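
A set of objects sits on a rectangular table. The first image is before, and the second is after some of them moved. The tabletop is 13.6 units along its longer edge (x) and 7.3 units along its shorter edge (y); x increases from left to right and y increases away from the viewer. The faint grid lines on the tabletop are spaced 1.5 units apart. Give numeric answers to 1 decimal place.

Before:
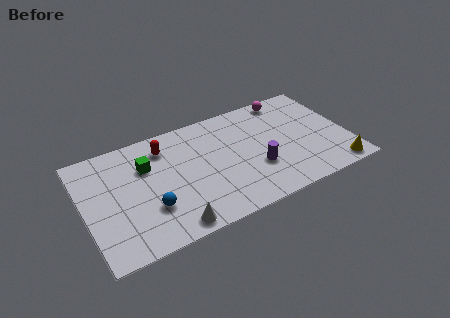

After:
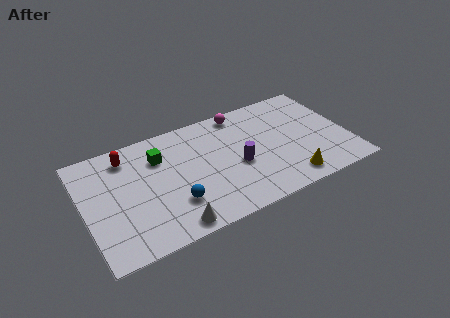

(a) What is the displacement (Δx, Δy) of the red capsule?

(-1.9, 0.2)

The red capsule was at about (4.3, 5.8) and moved to about (2.4, 6.0).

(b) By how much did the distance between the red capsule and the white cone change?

+0.5

Before: roughly 5.0 units apart; after: 5.5. That's 0.5 units further apart.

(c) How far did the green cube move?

0.8

The green cube was near (3.3, 5.0) before and (4.0, 5.3) after, so it travelled √(0.7² + 0.3²) ≈ 0.8 units.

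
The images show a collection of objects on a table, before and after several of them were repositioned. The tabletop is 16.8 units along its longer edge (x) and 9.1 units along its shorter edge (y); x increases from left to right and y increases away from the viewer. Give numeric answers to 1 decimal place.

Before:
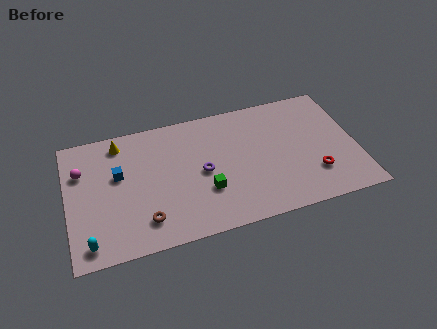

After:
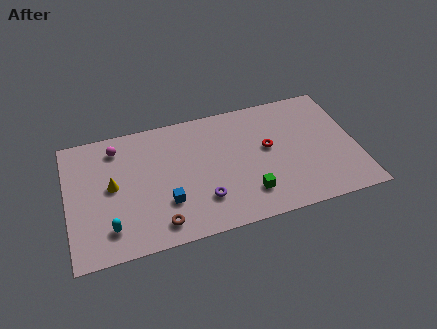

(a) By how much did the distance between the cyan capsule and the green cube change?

+1.0

They were about 7.0 units apart before and 8.0 after — 1.0 units further apart.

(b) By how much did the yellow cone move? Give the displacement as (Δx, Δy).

(-0.6, -3.0)

The yellow cone started near (3.2, 7.8) and ended near (2.6, 4.8).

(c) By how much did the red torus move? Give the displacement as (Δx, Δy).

(-2.5, 2.6)

From the two frames, the red torus sits at roughly (14.2, 2.5) before and (11.7, 5.1) after.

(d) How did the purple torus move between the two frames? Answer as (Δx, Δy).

(-0.1, -2.0)

The purple torus started near (7.8, 4.4) and ended near (7.7, 2.4).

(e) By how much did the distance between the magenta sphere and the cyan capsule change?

+0.5

The distance was about 5.1 in the first image and 5.6 in the second, so they moved 0.5 units further apart.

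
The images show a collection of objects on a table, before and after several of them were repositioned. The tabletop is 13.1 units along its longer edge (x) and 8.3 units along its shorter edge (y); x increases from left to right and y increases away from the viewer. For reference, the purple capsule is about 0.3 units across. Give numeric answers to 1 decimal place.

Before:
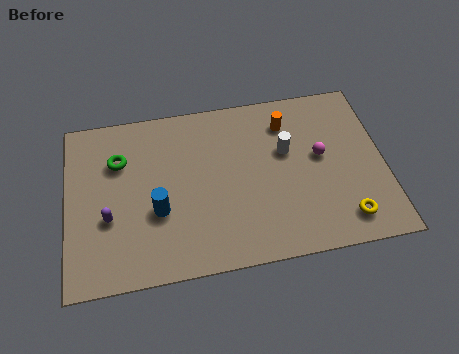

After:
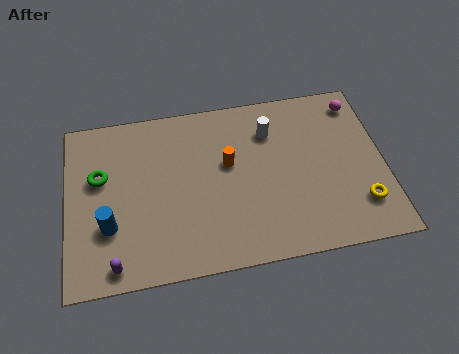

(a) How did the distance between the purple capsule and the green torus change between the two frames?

+1.5

Before: roughly 2.7 units apart; after: 4.2. That's 1.5 units further apart.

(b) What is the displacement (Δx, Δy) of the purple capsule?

(0.2, -2.2)

From the two frames, the purple capsule sits at roughly (1.7, 3.1) before and (1.9, 0.9) after.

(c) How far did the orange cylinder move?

3.0

From (9.2, 6.5) to (6.7, 4.9), the orange cylinder covered √(2.5² + 1.6²) ≈ 3.0 units.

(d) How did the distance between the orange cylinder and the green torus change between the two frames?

-1.7

They were about 7.0 units apart before and 5.3 after — 1.7 units closer together.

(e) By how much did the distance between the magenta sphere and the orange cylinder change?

+3.6

The distance was about 2.3 in the first image and 5.9 in the second, so they moved 3.6 units further apart.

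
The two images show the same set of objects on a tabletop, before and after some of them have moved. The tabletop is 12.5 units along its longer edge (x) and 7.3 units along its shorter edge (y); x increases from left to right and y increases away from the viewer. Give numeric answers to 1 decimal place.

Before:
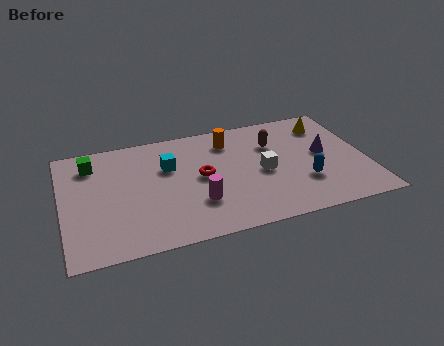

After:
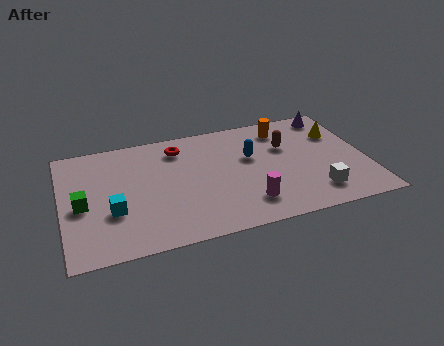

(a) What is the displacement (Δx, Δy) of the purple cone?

(0.6, 2.5)

From the two frames, the purple cone sits at roughly (10.8, 3.9) before and (11.4, 6.4) after.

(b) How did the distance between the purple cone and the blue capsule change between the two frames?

+2.2

Before: roughly 1.9 units apart; after: 4.1. That's 2.2 units further apart.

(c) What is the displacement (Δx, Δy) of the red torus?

(-0.8, 2.1)

From the two frames, the red torus sits at roughly (5.7, 3.8) before and (4.9, 5.9) after.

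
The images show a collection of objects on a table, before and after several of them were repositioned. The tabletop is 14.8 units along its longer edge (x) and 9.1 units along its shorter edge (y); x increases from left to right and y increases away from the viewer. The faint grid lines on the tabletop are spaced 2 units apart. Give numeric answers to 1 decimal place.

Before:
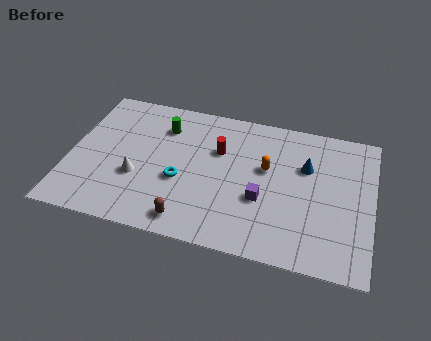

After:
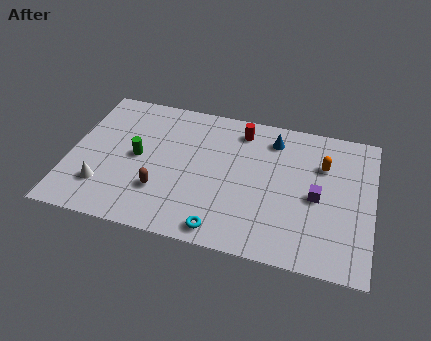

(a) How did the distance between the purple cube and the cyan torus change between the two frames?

+1.4

They were about 4.0 units apart before and 5.4 after — 1.4 units further apart.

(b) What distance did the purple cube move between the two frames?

2.7

The purple cube was near (9.5, 3.4) before and (12.1, 4.2) after, so it travelled √(2.6² + 0.8²) ≈ 2.7 units.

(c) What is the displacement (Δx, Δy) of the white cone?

(-1.6, -1.0)

The white cone was at about (3.4, 3.3) and moved to about (1.8, 2.3).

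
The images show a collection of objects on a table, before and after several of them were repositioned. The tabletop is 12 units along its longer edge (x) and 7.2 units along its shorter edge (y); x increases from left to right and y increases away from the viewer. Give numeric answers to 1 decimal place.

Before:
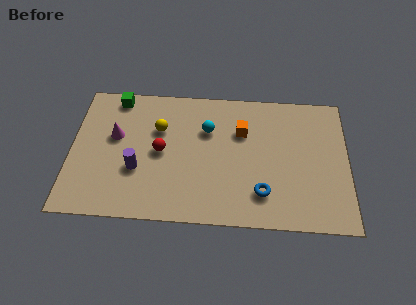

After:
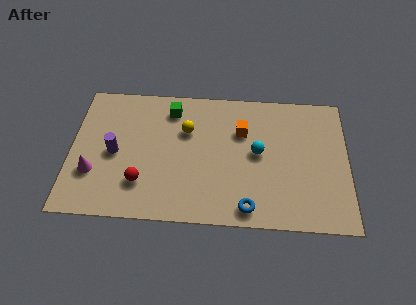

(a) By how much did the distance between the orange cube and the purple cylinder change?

+0.6

Before: roughly 5.1 units apart; after: 5.7. That's 0.6 units further apart.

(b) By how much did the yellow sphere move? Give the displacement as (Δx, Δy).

(1.2, 0.0)

The yellow sphere was at about (3.8, 4.8) and moved to about (5.0, 4.8).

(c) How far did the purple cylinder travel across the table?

1.3

The purple cylinder was near (2.9, 2.6) before and (1.9, 3.4) after, so it travelled √(1.0² + 0.8²) ≈ 1.3 units.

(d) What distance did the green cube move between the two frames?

2.5

The green cube moved from about (1.9, 6.4) to (4.3, 5.9), a distance of √(2.4² + 0.5²) ≈ 2.5.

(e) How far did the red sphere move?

1.9

The red sphere moved from about (3.9, 3.6) to (3.1, 1.9), a distance of √(0.8² + 1.7²) ≈ 1.9.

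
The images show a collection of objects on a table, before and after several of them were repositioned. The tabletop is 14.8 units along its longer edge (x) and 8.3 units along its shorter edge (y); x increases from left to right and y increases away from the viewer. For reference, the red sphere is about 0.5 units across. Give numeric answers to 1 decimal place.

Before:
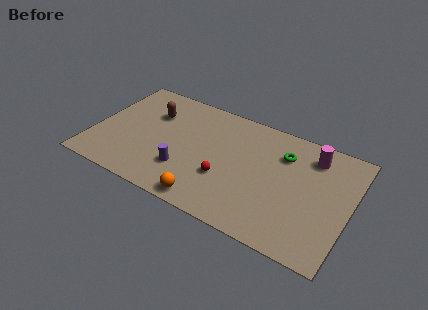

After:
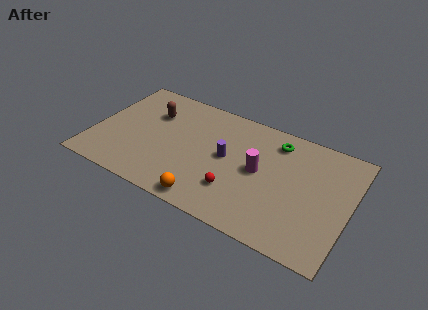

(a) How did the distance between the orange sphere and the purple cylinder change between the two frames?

+1.4

Before: roughly 2.2 units apart; after: 3.6. That's 1.4 units further apart.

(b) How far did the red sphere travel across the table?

0.9

The red sphere was near (7.8, 2.9) before and (8.5, 2.3) after, so it travelled √(0.7² + 0.6²) ≈ 0.9 units.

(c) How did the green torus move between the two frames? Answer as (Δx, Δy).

(-0.5, 0.7)

The green torus was at about (10.8, 6.1) and moved to about (10.3, 6.8).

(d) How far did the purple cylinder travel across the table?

3.0

From (5.5, 2.4) to (7.7, 4.4), the purple cylinder covered √(2.2² + 2.0²) ≈ 3.0 units.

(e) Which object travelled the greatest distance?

the magenta cylinder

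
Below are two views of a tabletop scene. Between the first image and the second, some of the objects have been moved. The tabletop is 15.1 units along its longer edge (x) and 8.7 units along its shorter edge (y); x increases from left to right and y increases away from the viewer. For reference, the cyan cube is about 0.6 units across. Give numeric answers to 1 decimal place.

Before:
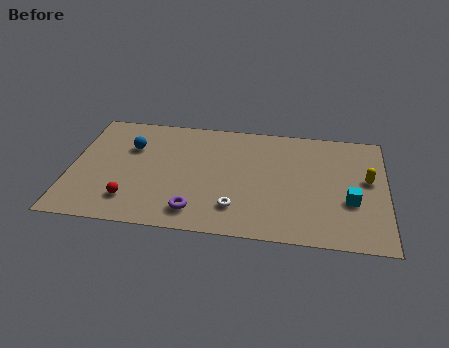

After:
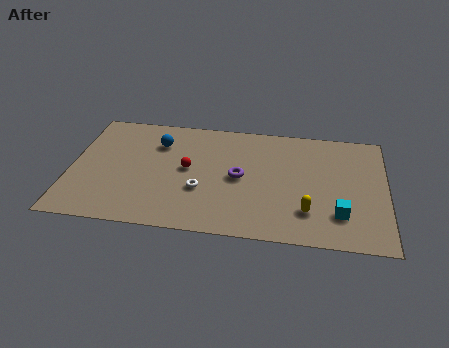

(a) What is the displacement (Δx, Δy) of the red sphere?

(2.6, 2.7)

From the two frames, the red sphere sits at roughly (3.0, 1.9) before and (5.6, 4.6) after.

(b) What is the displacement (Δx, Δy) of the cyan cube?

(-0.5, -1.0)

The cyan cube started near (13.4, 3.2) and ended near (12.9, 2.2).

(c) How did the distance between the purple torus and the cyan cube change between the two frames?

-2.3

They were about 7.5 units apart before and 5.2 after — 2.3 units closer together.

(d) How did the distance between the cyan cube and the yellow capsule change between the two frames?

-0.4

Before: roughly 1.9 units apart; after: 1.5. That's 0.4 units closer together.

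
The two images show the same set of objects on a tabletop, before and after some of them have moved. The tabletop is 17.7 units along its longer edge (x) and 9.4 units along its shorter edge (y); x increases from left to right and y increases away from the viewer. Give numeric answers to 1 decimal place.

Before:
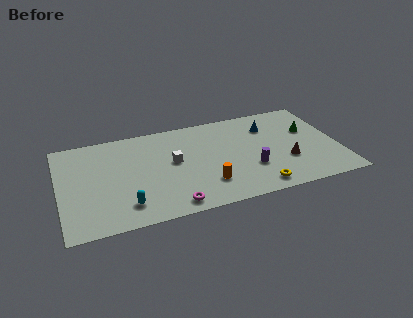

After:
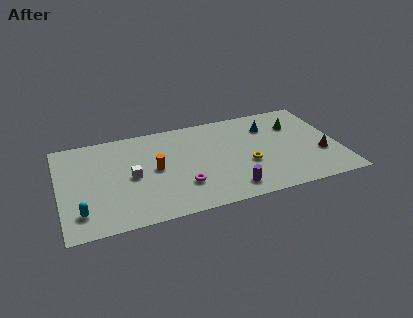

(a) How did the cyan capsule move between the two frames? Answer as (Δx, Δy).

(-2.8, 0.1)

The cyan capsule was at about (4.0, 1.9) and moved to about (1.2, 2.0).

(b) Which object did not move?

the blue cone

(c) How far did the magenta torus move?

1.8

The magenta torus moved from about (6.8, 1.1) to (7.6, 2.7), a distance of √(0.8² + 1.6²) ≈ 1.8.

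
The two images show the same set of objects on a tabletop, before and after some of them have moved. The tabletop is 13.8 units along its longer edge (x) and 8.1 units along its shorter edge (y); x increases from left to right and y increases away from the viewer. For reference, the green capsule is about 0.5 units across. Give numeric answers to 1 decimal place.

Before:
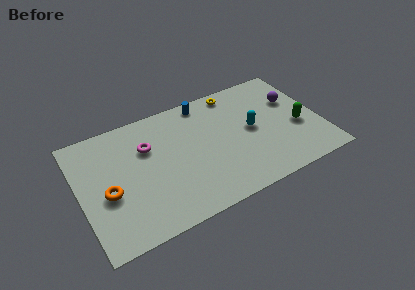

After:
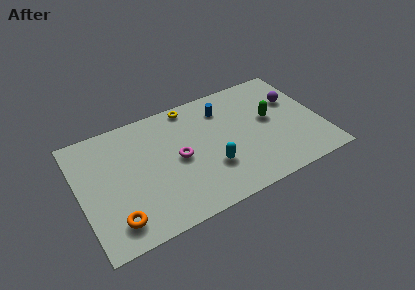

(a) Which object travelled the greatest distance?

the cyan capsule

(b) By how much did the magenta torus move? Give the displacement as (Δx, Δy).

(1.6, -1.5)

The magenta torus started near (4.0, 5.5) and ended near (5.6, 4.0).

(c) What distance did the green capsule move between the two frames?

1.9

From (12.5, 3.3) to (11.0, 4.5), the green capsule covered √(1.5² + 1.2²) ≈ 1.9 units.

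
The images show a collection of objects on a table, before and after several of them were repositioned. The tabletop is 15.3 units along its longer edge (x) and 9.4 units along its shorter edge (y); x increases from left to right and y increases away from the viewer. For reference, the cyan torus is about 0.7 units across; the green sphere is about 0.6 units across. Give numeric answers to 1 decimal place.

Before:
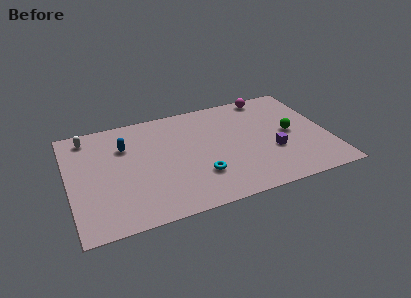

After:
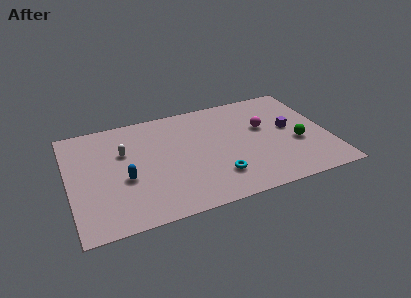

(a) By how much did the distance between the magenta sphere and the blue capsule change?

-0.4

Before: roughly 9.0 units apart; after: 8.6. That's 0.4 units closer together.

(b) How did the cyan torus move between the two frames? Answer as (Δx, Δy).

(1.0, -0.4)

The cyan torus started near (7.5, 2.7) and ended near (8.5, 2.3).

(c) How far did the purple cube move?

2.1

The purple cube moved from about (11.9, 3.4) to (13.1, 5.1), a distance of √(1.2² + 1.7²) ≈ 2.1.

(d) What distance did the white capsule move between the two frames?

2.8

From (1.3, 8.1) to (3.3, 6.1), the white capsule covered √(2.0² + 2.0²) ≈ 2.8 units.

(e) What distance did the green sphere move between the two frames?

1.0

From (13.1, 4.7) to (13.4, 3.7), the green sphere covered √(0.3² + 1.0²) ≈ 1.0 units.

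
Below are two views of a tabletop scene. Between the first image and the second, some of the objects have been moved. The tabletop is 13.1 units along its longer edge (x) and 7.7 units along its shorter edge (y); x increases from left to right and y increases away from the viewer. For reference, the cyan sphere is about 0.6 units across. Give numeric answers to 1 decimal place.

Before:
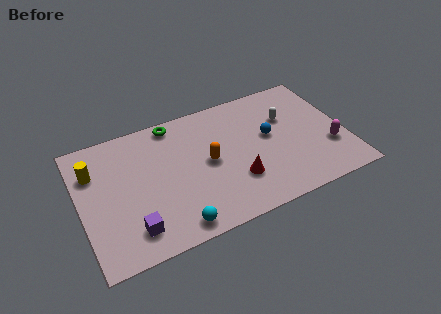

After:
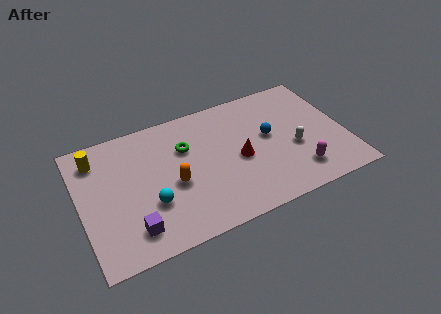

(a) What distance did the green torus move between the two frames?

1.7

From (4.9, 6.9) to (5.3, 5.2), the green torus covered √(0.4² + 1.7²) ≈ 1.7 units.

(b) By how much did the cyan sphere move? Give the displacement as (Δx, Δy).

(-1.0, 1.7)

The cyan sphere was at about (4.3, 0.9) and moved to about (3.3, 2.6).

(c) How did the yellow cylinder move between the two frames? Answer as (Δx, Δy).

(0.2, 0.7)

From the two frames, the yellow cylinder sits at roughly (0.8, 5.5) before and (1.0, 6.2) after.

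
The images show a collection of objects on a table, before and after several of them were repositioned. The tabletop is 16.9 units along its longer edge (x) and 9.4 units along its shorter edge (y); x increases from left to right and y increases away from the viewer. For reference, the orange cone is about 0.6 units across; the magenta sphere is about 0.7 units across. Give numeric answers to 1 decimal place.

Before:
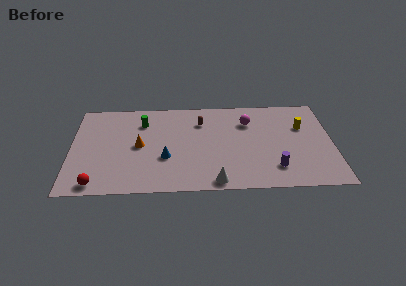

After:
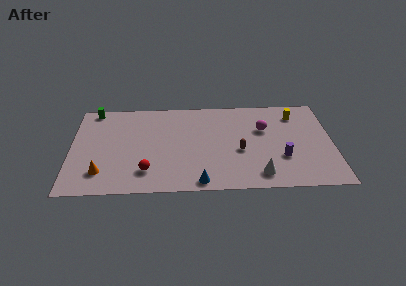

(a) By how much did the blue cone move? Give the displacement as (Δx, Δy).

(2.2, -2.5)

The blue cone started near (6.1, 3.4) and ended near (8.3, 0.9).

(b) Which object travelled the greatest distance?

the brown capsule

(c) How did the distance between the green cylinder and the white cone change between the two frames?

+5.0

They were about 7.8 units apart before and 12.8 after — 5.0 units further apart.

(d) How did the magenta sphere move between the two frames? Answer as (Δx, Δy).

(1.0, -0.8)

The magenta sphere was at about (11.5, 6.9) and moved to about (12.5, 6.1).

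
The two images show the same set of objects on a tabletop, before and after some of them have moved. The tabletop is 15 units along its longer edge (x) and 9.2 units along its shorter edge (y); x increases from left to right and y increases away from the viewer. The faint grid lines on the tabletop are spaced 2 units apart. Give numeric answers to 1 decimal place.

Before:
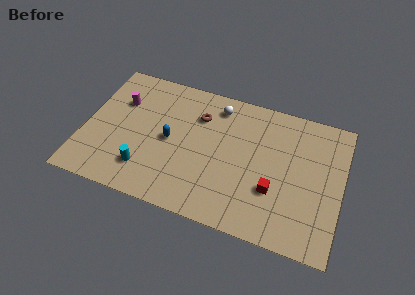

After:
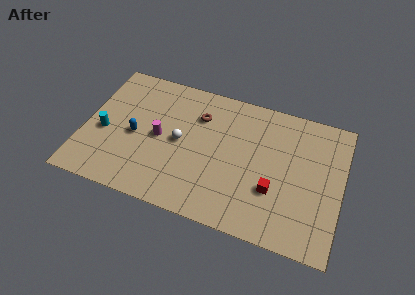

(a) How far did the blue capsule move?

2.0

From (5.0, 4.5) to (3.0, 4.2), the blue capsule covered √(2.0² + 0.3²) ≈ 2.0 units.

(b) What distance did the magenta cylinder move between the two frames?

3.1

The magenta cylinder was near (1.9, 6.3) before and (4.4, 4.5) after, so it travelled √(2.5² + 1.8²) ≈ 3.1 units.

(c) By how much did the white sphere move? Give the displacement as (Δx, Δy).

(-1.9, -3.1)

The white sphere started near (7.5, 7.7) and ended near (5.6, 4.6).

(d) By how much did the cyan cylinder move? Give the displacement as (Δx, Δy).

(-2.6, 1.8)

From the two frames, the cyan cylinder sits at roughly (3.8, 2.1) before and (1.2, 3.9) after.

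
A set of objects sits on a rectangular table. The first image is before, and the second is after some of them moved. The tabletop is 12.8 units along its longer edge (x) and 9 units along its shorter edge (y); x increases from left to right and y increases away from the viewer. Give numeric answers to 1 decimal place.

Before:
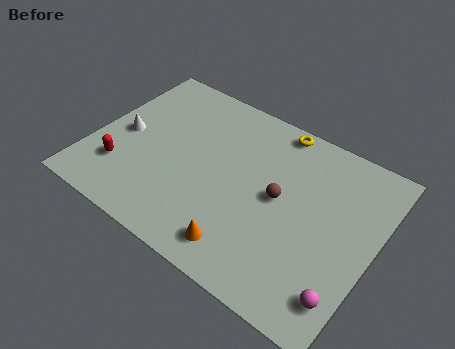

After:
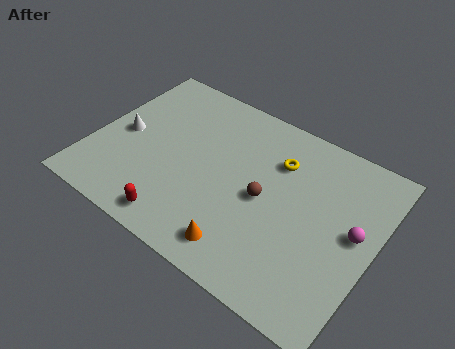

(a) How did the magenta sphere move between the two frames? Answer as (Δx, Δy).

(-0.1, 3.1)

From the two frames, the magenta sphere sits at roughly (12.0, 1.7) before and (11.9, 4.8) after.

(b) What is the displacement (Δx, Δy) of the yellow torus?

(0.4, -1.7)

From the two frames, the yellow torus sits at roughly (7.7, 8.2) before and (8.1, 6.5) after.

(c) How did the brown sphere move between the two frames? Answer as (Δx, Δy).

(-0.6, -0.4)

The brown sphere was at about (8.5, 4.7) and moved to about (7.9, 4.3).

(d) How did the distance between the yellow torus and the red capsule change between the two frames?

-2.0

The distance was about 8.4 in the first image and 6.4 in the second, so they moved 2.0 units closer together.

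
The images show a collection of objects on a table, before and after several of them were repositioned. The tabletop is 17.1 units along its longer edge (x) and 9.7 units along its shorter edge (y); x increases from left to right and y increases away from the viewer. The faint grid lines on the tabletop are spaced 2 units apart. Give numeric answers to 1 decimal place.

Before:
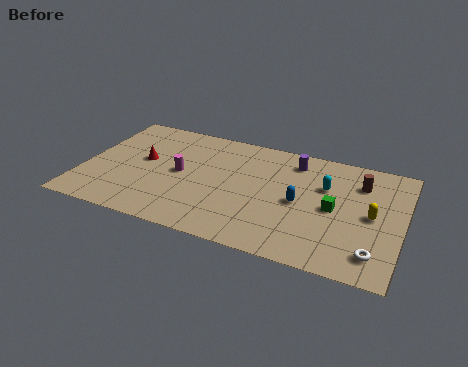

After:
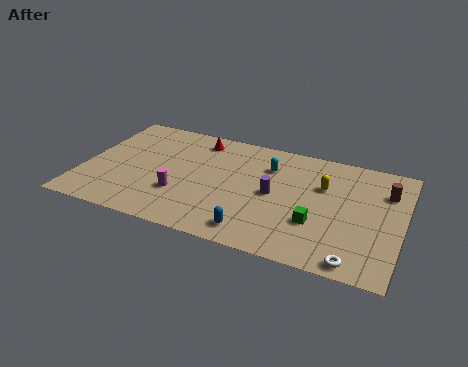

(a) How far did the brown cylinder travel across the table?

1.4

From (14.7, 7.3) to (16.1, 7.0), the brown cylinder covered √(1.4² + 0.3²) ≈ 1.4 units.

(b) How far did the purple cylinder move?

3.3

The purple cylinder moved from about (11.1, 8.0) to (10.3, 4.8), a distance of √(0.8² + 3.2²) ≈ 3.3.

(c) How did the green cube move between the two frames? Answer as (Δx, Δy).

(-0.8, -1.5)

From the two frames, the green cube sits at roughly (13.5, 4.7) before and (12.7, 3.2) after.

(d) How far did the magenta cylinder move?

1.8

The magenta cylinder moved from about (5.2, 4.9) to (5.4, 3.1), a distance of √(0.2² + 1.8²) ≈ 1.8.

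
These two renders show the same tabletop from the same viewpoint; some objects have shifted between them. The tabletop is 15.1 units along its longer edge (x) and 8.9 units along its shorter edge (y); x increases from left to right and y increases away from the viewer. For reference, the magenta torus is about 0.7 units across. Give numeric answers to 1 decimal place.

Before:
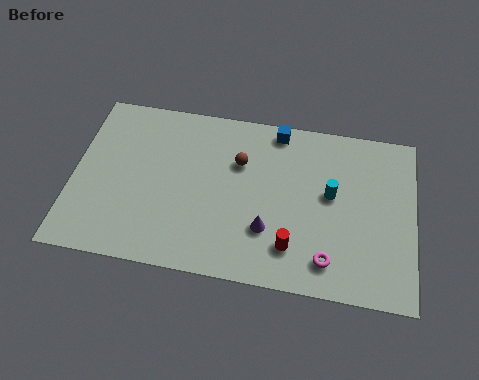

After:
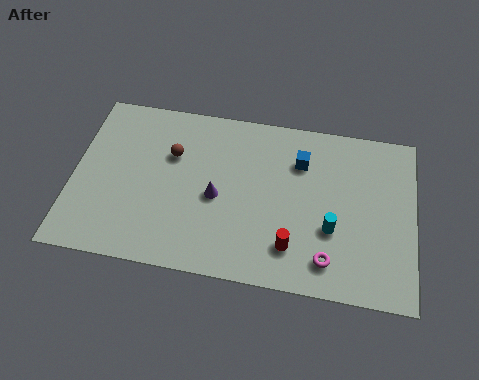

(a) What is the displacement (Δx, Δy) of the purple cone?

(-2.3, 1.3)

The purple cone was at about (8.7, 2.7) and moved to about (6.4, 4.0).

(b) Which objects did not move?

the magenta torus and the red cylinder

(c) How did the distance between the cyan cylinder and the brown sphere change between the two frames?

+3.5

The distance was about 4.2 in the first image and 7.7 in the second, so they moved 3.5 units further apart.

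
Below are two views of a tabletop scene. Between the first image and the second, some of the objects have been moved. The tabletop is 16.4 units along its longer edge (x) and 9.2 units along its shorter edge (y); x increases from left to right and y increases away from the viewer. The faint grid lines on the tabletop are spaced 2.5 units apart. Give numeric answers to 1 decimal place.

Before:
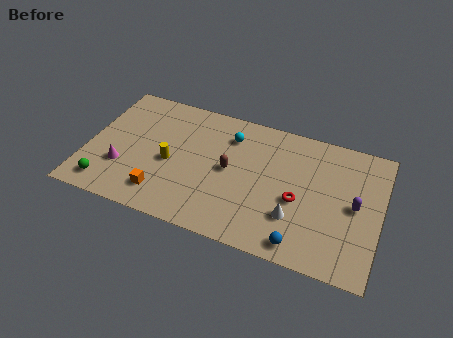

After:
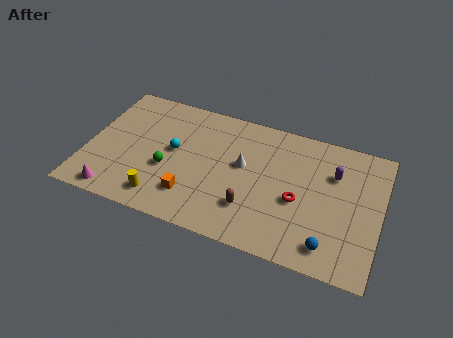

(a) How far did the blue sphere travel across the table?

1.6

The blue sphere was near (12.3, 1.1) before and (13.8, 1.5) after, so it travelled √(1.5² + 0.4²) ≈ 1.6 units.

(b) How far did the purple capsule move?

2.2

From (15.0, 4.6) to (13.7, 6.4), the purple capsule covered √(1.3² + 1.8²) ≈ 2.2 units.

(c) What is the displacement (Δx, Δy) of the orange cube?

(1.6, 0.4)

The orange cube was at about (4.5, 1.8) and moved to about (6.1, 2.2).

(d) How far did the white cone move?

4.0

The white cone moved from about (11.8, 2.7) to (8.7, 5.3), a distance of √(3.1² + 2.6²) ≈ 4.0.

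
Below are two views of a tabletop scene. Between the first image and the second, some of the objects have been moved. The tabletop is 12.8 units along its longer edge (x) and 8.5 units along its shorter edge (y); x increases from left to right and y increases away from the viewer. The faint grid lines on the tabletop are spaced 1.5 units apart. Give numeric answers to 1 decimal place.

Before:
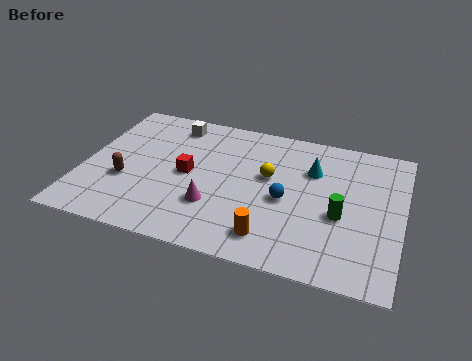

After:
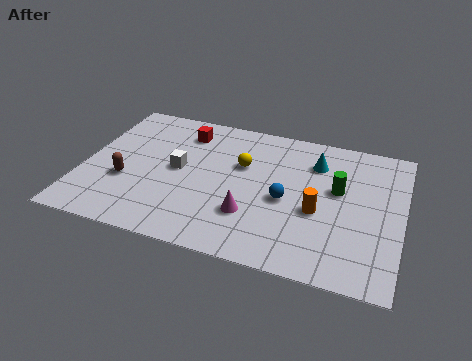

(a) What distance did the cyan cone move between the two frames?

0.5

The cyan cone was near (9.1, 5.9) before and (9.2, 6.4) after, so it travelled √(0.1² + 0.5²) ≈ 0.5 units.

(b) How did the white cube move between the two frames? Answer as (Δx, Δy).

(0.5, -2.8)

From the two frames, the white cube sits at roughly (3.3, 7.2) before and (3.8, 4.4) after.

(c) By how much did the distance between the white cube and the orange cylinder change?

-1.5

The distance was about 7.3 in the first image and 5.8 in the second, so they moved 1.5 units closer together.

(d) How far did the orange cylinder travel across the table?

2.6

The orange cylinder was near (7.8, 1.5) before and (9.5, 3.5) after, so it travelled √(1.7² + 2.0²) ≈ 2.6 units.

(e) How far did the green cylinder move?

1.5

The green cylinder was near (10.4, 3.5) before and (10.2, 5.0) after, so it travelled √(0.2² + 1.5²) ≈ 1.5 units.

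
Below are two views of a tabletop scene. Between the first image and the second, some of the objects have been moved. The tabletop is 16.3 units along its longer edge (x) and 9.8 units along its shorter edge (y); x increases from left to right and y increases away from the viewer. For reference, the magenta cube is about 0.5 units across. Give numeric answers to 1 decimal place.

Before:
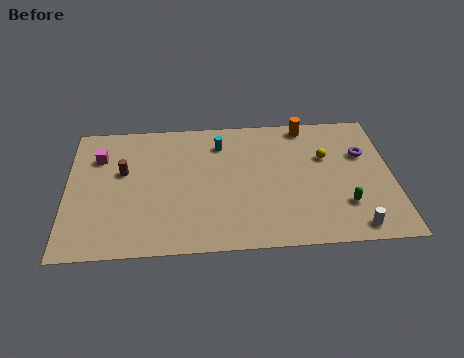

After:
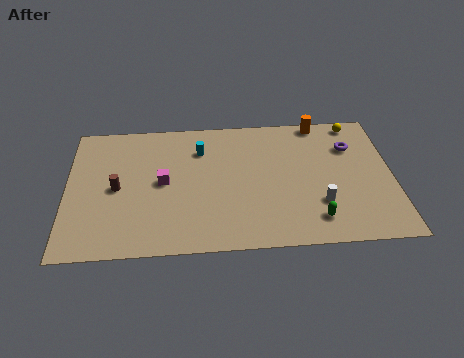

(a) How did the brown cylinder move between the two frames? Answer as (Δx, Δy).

(-0.3, -1.2)

The brown cylinder was at about (2.8, 5.9) and moved to about (2.5, 4.7).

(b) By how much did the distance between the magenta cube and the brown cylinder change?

+0.6

They were about 1.7 units apart before and 2.3 after — 0.6 units further apart.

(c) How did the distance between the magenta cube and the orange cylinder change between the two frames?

-1.7

They were about 10.6 units apart before and 8.9 after — 1.7 units closer together.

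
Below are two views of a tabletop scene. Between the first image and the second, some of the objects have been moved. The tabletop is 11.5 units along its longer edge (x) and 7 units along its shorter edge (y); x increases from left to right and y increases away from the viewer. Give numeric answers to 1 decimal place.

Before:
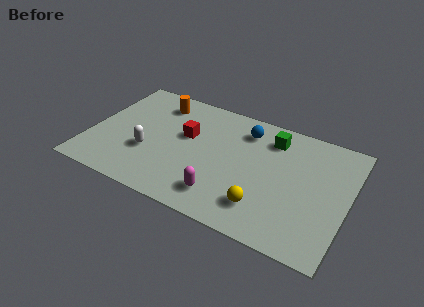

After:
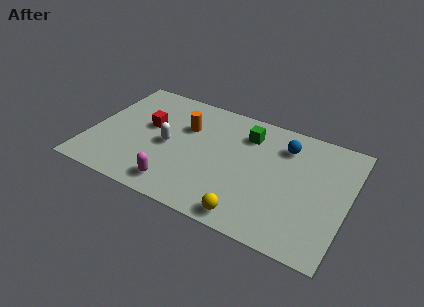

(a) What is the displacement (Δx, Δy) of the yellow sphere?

(-0.5, -0.8)

The yellow sphere started near (8.0, 1.6) and ended near (7.5, 0.8).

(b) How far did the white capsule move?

1.1

The white capsule moved from about (2.7, 2.5) to (3.5, 3.3), a distance of √(0.8² + 0.8²) ≈ 1.1.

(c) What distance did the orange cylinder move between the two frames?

1.7

The orange cylinder moved from about (2.7, 5.7) to (4.1, 4.7), a distance of √(1.4² + 1.0²) ≈ 1.7.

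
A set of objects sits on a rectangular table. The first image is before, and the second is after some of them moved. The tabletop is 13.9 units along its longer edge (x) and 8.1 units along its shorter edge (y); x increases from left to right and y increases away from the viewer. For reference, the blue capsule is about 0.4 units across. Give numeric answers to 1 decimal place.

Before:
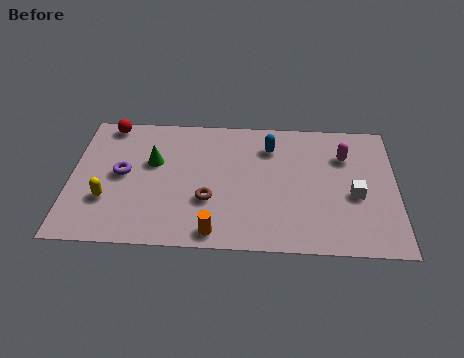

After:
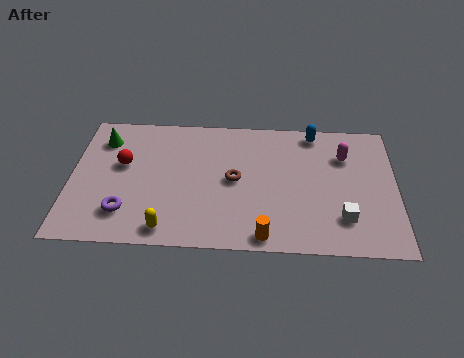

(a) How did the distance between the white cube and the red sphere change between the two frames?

-1.5

They were about 11.3 units apart before and 9.8 after — 1.5 units closer together.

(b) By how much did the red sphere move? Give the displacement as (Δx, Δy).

(0.7, -2.5)

The red sphere was at about (1.5, 7.3) and moved to about (2.2, 4.8).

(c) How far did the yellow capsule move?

3.1

From (1.6, 2.6) to (4.2, 1.0), the yellow capsule covered √(2.6² + 1.6²) ≈ 3.1 units.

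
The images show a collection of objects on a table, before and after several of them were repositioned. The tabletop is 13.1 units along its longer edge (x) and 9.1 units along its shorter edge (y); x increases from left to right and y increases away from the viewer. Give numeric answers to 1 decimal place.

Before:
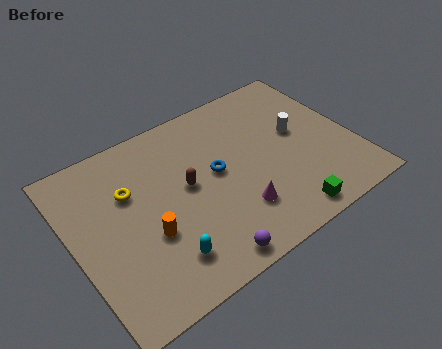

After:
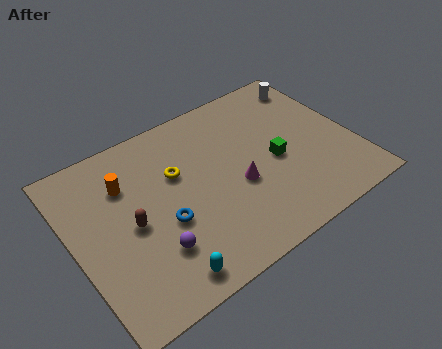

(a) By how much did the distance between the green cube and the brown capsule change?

+1.3

The distance was about 5.5 in the first image and 6.8 in the second, so they moved 1.3 units further apart.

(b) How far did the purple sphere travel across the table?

2.6

The purple sphere moved from about (5.3, 0.9) to (3.3, 2.5), a distance of √(2.0² + 1.6²) ≈ 2.6.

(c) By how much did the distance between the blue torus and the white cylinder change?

+4.9

The distance was about 4.0 in the first image and 8.9 in the second, so they moved 4.9 units further apart.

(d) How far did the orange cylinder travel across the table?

3.1

The orange cylinder was near (3.2, 3.4) before and (2.7, 6.5) after, so it travelled √(0.5² + 3.1²) ≈ 3.1 units.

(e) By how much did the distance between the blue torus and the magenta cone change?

+1.0

Before: roughly 2.5 units apart; after: 3.5. That's 1.0 units further apart.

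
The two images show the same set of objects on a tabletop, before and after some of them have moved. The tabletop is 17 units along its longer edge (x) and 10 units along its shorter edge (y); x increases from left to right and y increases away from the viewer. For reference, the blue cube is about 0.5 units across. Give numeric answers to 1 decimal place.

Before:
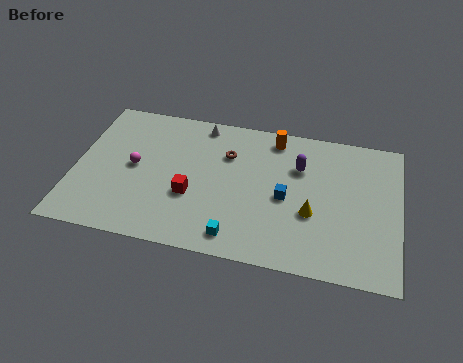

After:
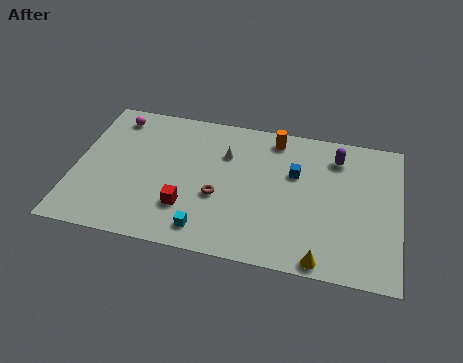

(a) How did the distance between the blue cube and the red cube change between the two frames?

+1.6

They were about 5.0 units apart before and 6.6 after — 1.6 units further apart.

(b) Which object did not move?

the orange cylinder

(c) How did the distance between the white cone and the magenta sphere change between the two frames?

+1.2

Before: roughly 5.0 units apart; after: 6.2. That's 1.2 units further apart.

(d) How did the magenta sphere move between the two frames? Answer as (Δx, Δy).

(-1.3, 3.4)

The magenta sphere was at about (3.1, 5.1) and moved to about (1.8, 8.5).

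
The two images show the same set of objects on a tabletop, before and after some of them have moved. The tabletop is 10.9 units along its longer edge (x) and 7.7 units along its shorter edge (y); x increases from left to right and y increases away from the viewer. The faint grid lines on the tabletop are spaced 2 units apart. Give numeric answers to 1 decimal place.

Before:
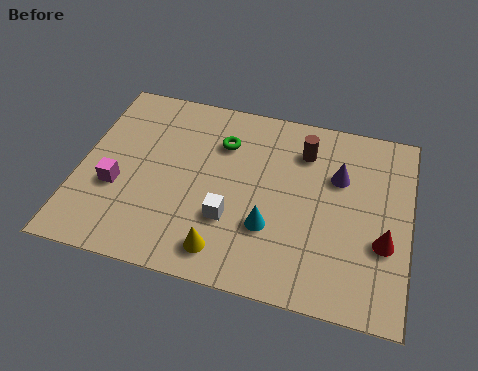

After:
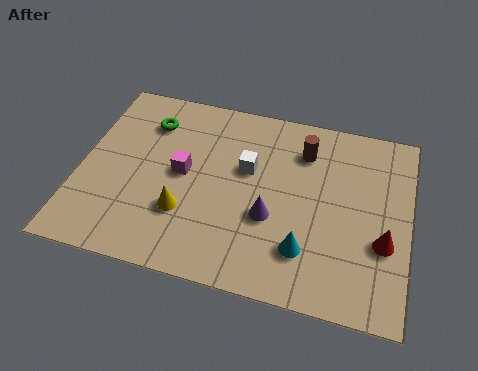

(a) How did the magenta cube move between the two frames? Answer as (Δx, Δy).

(2.1, 1.1)

The magenta cube was at about (1.3, 2.9) and moved to about (3.4, 4.0).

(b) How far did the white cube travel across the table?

2.2

The white cube was near (5.1, 2.5) before and (5.5, 4.7) after, so it travelled √(0.4² + 2.2²) ≈ 2.2 units.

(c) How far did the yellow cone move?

1.8

The yellow cone was near (5.0, 1.2) before and (3.6, 2.4) after, so it travelled √(1.4² + 1.2²) ≈ 1.8 units.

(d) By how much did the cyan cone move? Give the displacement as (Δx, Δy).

(1.2, -0.6)

From the two frames, the cyan cone sits at roughly (6.4, 2.5) before and (7.6, 1.9) after.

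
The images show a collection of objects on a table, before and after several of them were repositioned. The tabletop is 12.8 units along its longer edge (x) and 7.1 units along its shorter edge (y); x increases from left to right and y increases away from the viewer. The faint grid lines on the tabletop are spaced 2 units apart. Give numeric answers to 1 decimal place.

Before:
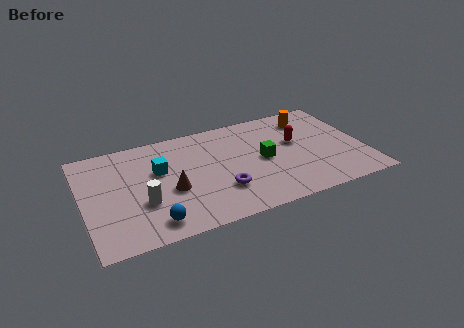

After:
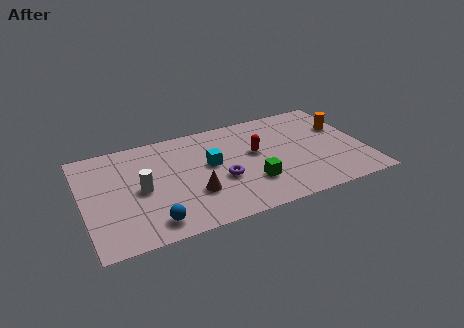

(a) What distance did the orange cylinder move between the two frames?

1.8

From (10.6, 5.7) to (12.0, 4.6), the orange cylinder covered √(1.4² + 1.1²) ≈ 1.8 units.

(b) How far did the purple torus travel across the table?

0.7

The purple torus was near (6.1, 2.1) before and (6.2, 2.8) after, so it travelled √(0.1² + 0.7²) ≈ 0.7 units.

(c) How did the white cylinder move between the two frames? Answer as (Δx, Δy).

(0.0, 0.9)

The white cylinder was at about (2.6, 2.5) and moved to about (2.6, 3.4).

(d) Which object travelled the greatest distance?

the cyan cube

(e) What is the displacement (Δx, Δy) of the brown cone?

(1.0, -0.6)

From the two frames, the brown cone sits at roughly (3.9, 2.9) before and (4.9, 2.3) after.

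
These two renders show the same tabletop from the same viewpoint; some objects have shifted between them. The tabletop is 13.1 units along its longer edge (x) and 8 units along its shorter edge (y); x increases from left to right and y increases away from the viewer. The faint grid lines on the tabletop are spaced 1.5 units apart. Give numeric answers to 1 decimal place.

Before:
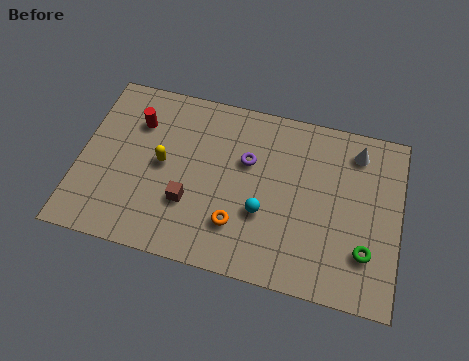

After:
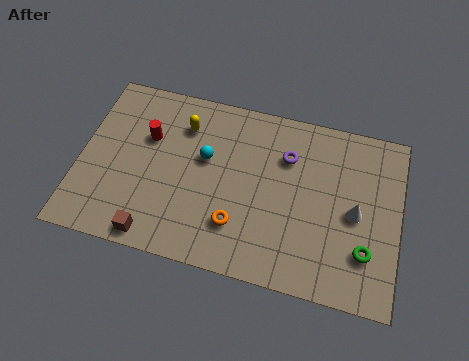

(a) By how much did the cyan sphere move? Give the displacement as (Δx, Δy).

(-2.5, 1.9)

From the two frames, the cyan sphere sits at roughly (7.6, 2.9) before and (5.1, 4.8) after.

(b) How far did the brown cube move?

2.2

The brown cube was near (4.6, 2.6) before and (3.3, 0.8) after, so it travelled √(1.3² + 1.8²) ≈ 2.2 units.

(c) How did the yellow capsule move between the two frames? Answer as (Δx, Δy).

(0.7, 2.0)

The yellow capsule started near (3.4, 4.1) and ended near (4.1, 6.1).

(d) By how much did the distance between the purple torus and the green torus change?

-0.9

Before: roughly 5.8 units apart; after: 4.9. That's 0.9 units closer together.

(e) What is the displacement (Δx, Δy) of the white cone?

(0.1, -2.8)

The white cone started near (11.2, 6.6) and ended near (11.3, 3.8).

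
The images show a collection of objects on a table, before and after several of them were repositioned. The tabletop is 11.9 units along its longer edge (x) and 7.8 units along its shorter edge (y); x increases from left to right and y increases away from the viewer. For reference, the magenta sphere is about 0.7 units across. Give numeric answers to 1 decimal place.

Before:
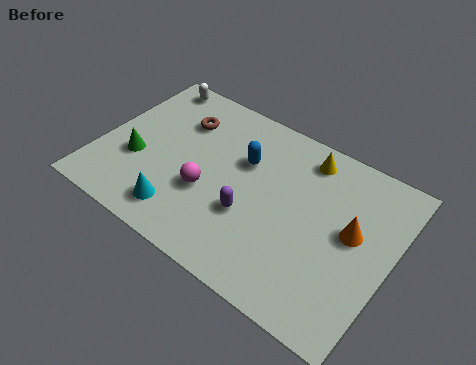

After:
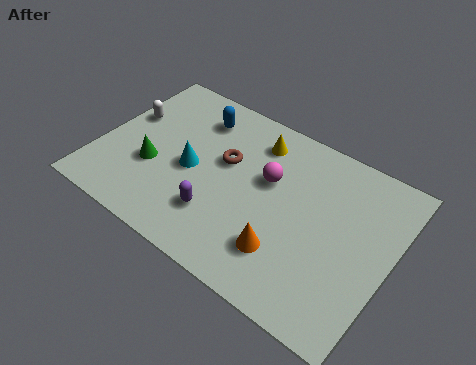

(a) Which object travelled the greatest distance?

the orange cone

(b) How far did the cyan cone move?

2.2

From (3.8, 1.4) to (3.8, 3.6), the cyan cone covered √(0.0² + 2.2²) ≈ 2.2 units.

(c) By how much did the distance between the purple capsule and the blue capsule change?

+2.0

The distance was about 2.4 in the first image and 4.4 in the second, so they moved 2.0 units further apart.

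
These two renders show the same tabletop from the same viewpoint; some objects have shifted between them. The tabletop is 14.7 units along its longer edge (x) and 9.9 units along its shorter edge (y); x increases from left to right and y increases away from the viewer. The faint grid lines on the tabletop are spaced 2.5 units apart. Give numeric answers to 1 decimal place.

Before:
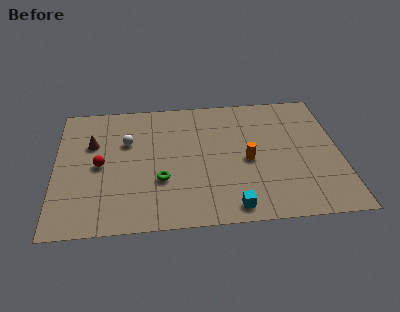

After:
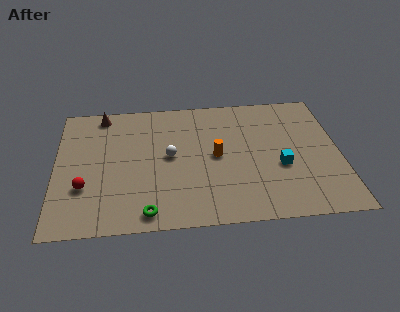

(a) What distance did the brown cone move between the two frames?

2.4

The brown cone moved from about (1.9, 6.5) to (2.4, 8.8), a distance of √(0.5² + 2.3²) ≈ 2.4.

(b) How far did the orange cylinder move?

1.7

The orange cylinder was near (9.9, 4.5) before and (8.3, 5.0) after, so it travelled √(1.6² + 0.5²) ≈ 1.7 units.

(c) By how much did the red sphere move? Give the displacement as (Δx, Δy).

(-0.8, -1.6)

The red sphere was at about (2.3, 4.8) and moved to about (1.5, 3.2).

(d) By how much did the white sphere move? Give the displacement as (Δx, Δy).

(2.2, -1.3)

The white sphere was at about (3.7, 6.5) and moved to about (5.9, 5.2).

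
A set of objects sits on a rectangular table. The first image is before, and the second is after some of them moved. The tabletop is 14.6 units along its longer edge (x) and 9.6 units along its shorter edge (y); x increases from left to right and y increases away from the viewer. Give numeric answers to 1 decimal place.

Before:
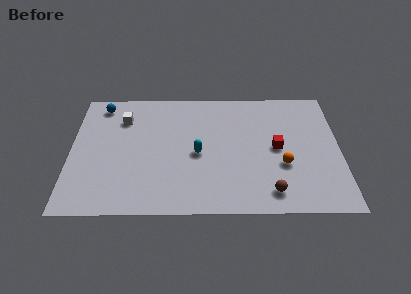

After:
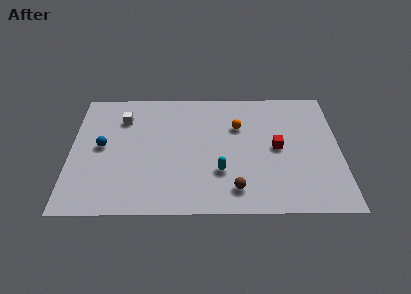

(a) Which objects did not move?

the white cube and the red cube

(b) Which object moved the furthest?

the orange sphere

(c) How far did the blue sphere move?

3.3

The blue sphere was near (1.6, 8.3) before and (1.7, 5.0) after, so it travelled √(0.1² + 3.3²) ≈ 3.3 units.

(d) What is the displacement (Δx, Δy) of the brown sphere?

(-1.9, 0.2)

The brown sphere was at about (10.8, 1.5) and moved to about (8.9, 1.7).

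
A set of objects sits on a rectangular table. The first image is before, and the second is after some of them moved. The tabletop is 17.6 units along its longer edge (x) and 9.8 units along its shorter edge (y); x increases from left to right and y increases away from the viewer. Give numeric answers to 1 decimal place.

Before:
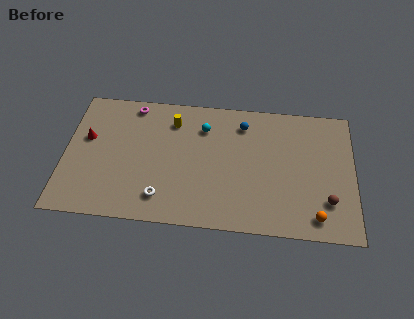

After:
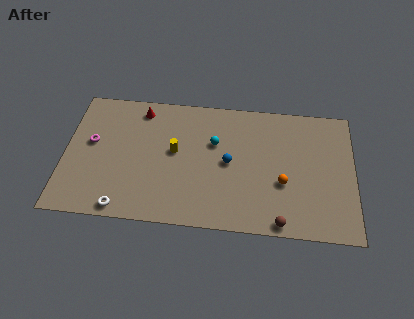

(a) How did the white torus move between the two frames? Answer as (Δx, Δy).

(-2.3, -1.0)

From the two frames, the white torus sits at roughly (6.0, 1.9) before and (3.7, 0.9) after.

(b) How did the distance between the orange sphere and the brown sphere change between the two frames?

+1.5

They were about 1.4 units apart before and 2.9 after — 1.5 units further apart.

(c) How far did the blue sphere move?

3.1

The blue sphere was near (10.8, 7.9) before and (10.0, 4.9) after, so it travelled √(0.8² + 3.0²) ≈ 3.1 units.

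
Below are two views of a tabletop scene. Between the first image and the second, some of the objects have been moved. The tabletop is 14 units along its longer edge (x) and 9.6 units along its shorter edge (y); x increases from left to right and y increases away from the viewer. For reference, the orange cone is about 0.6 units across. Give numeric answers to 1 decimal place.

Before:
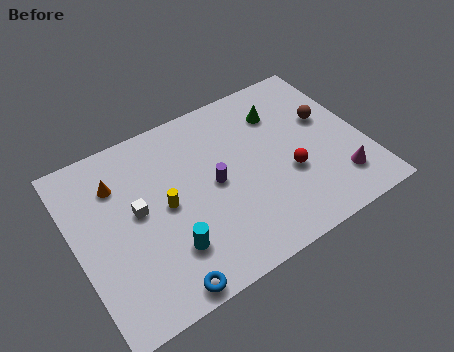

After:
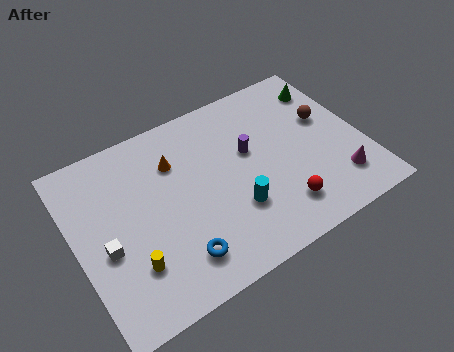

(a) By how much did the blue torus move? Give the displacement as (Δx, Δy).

(0.9, 1.1)

The blue torus was at about (3.5, 0.8) and moved to about (4.4, 1.9).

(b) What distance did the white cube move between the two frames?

2.1

The white cube moved from about (3.0, 5.2) to (1.3, 4.0), a distance of √(1.7² + 1.2²) ≈ 2.1.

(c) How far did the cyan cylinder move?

3.3

From (4.1, 2.5) to (7.4, 3.0), the cyan cylinder covered √(3.3² + 0.5²) ≈ 3.3 units.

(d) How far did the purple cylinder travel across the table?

2.1

The purple cylinder moved from about (6.7, 4.8) to (8.6, 5.7), a distance of √(1.9² + 0.9²) ≈ 2.1.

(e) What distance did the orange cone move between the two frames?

2.8

The orange cone was near (2.3, 7.1) before and (5.1, 6.9) after, so it travelled √(2.8² + 0.2²) ≈ 2.8 units.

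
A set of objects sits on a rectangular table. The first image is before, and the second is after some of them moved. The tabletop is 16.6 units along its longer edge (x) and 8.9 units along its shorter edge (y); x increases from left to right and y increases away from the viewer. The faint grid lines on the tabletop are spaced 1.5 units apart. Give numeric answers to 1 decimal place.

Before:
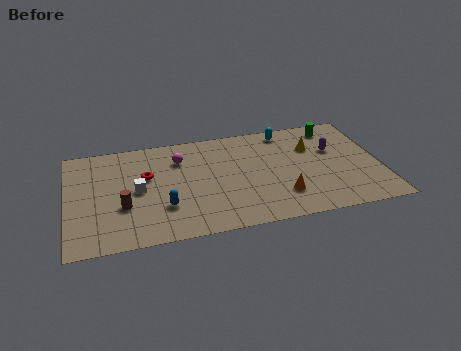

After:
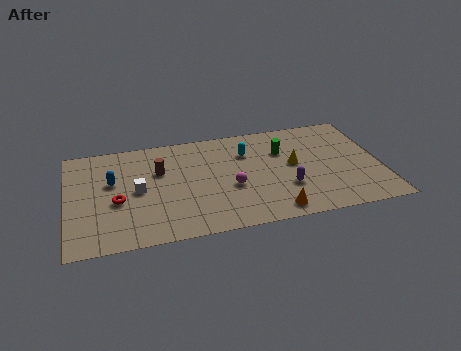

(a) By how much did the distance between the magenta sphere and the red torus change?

+3.9

They were about 2.1 units apart before and 6.0 after — 3.9 units further apart.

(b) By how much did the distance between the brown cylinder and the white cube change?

+0.4

The distance was about 1.4 in the first image and 1.8 in the second, so they moved 0.4 units further apart.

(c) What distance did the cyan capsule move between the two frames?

2.6

From (11.8, 7.8) to (9.6, 6.4), the cyan capsule covered √(2.2² + 1.4²) ≈ 2.6 units.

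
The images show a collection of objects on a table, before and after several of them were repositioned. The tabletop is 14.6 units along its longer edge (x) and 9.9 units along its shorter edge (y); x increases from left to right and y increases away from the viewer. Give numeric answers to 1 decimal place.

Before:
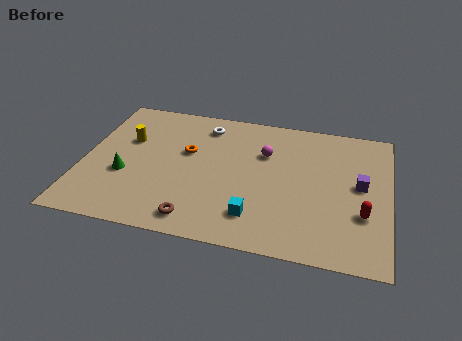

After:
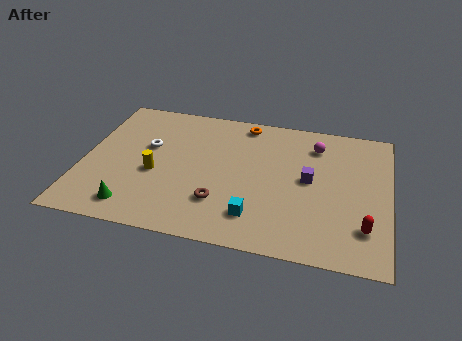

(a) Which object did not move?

the cyan cube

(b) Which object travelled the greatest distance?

the orange torus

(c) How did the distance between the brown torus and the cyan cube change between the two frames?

-1.0

Before: roughly 2.8 units apart; after: 1.8. That's 1.0 units closer together.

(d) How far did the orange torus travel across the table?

3.8

The orange torus moved from about (4.9, 6.0) to (7.5, 8.8), a distance of √(2.6² + 2.8²) ≈ 3.8.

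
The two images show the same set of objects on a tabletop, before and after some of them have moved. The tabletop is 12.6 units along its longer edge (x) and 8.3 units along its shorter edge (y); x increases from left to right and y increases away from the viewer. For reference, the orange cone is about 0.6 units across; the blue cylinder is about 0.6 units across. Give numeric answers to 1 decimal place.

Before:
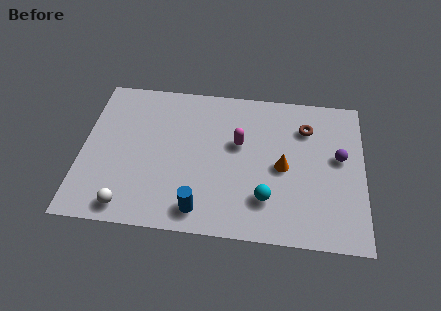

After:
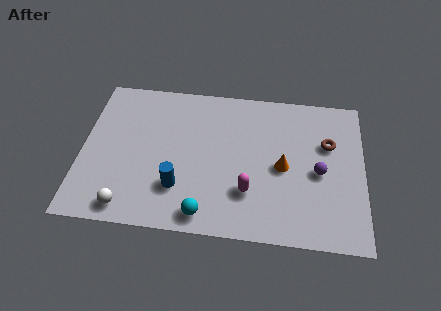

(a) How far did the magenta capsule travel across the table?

2.6

The magenta capsule was near (7.0, 5.0) before and (7.5, 2.4) after, so it travelled √(0.5² + 2.6²) ≈ 2.6 units.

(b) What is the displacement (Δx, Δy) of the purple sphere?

(-0.9, -0.9)

The purple sphere started near (11.5, 4.7) and ended near (10.6, 3.8).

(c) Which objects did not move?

the white sphere and the orange cone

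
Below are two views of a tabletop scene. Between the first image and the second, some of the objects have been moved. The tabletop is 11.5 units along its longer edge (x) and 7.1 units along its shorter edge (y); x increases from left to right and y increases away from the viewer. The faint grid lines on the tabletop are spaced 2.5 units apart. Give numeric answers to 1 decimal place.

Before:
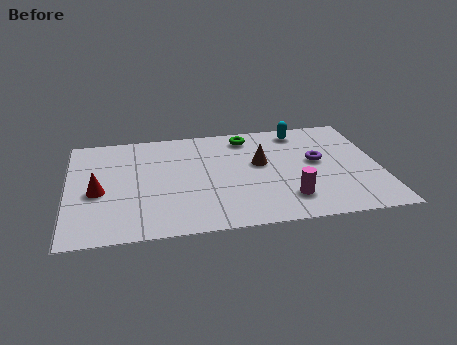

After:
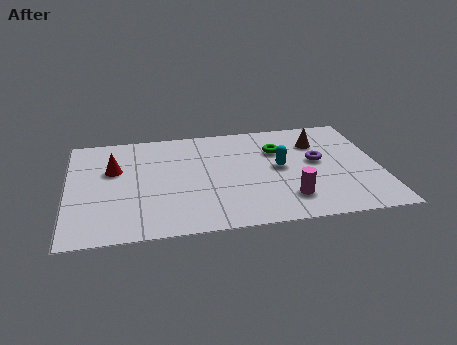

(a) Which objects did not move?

the purple torus and the magenta cylinder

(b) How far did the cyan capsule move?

2.6

The cyan capsule moved from about (8.7, 6.1) to (7.8, 3.7), a distance of √(0.9² + 2.4²) ≈ 2.6.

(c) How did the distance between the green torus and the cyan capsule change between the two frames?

-0.8

Before: roughly 2.0 units apart; after: 1.2. That's 0.8 units closer together.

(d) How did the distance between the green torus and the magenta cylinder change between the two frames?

-1.3

The distance was about 4.6 in the first image and 3.3 in the second, so they moved 1.3 units closer together.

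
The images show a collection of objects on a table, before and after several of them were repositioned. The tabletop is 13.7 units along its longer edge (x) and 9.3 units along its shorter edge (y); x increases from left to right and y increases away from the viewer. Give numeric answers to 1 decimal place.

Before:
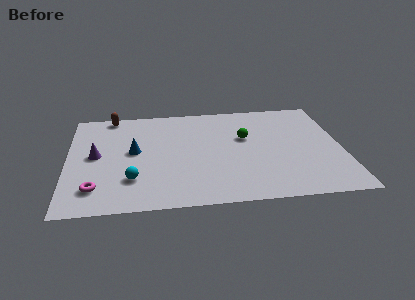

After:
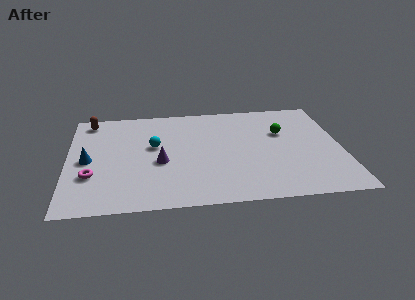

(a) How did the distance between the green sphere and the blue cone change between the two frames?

+4.3

Before: roughly 5.6 units apart; after: 9.9. That's 4.3 units further apart.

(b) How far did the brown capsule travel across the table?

1.2

The brown capsule moved from about (2.2, 8.5) to (1.1, 8.1), a distance of √(1.1² + 0.4²) ≈ 1.2.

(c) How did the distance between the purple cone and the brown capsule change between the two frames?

+1.7

They were about 3.8 units apart before and 5.5 after — 1.7 units further apart.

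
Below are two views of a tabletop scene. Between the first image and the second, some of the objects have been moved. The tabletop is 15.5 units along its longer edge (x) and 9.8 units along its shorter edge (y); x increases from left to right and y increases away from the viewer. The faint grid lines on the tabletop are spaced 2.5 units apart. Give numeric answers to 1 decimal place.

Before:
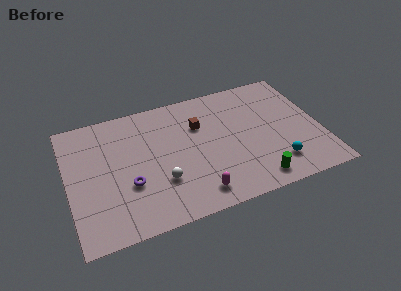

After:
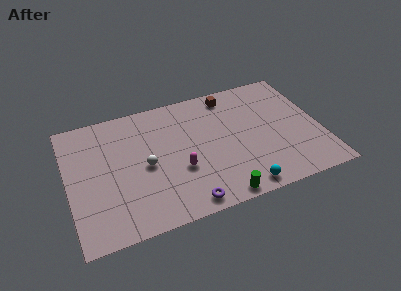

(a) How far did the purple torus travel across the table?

4.1

The purple torus moved from about (3.6, 3.5) to (6.8, 1.0), a distance of √(3.2² + 2.5²) ≈ 4.1.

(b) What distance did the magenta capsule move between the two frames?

2.2

The magenta capsule was near (7.5, 1.5) before and (6.7, 3.6) after, so it travelled √(0.8² + 2.1²) ≈ 2.2 units.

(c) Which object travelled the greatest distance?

the purple torus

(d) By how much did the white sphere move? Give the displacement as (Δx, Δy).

(-0.8, 1.5)

The white sphere started near (5.5, 3.1) and ended near (4.7, 4.6).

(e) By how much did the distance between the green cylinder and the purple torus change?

-5.8

They were about 7.8 units apart before and 2.0 after — 5.8 units closer together.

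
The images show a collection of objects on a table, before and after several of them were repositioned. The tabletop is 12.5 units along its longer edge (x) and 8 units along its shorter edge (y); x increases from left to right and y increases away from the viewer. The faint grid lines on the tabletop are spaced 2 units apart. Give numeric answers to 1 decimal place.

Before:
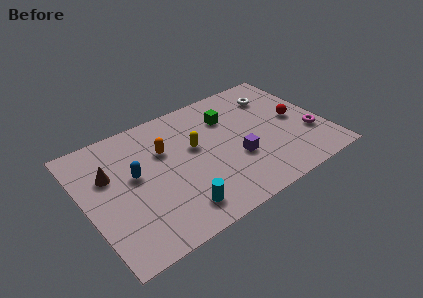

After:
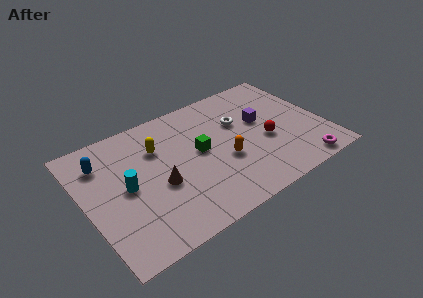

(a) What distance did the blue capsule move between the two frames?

2.1

From (2.6, 4.5) to (1.2, 6.1), the blue capsule covered √(1.4² + 1.6²) ≈ 2.1 units.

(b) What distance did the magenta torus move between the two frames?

2.0

From (11.6, 2.6) to (10.8, 0.8), the magenta torus covered √(0.8² + 1.8²) ≈ 2.0 units.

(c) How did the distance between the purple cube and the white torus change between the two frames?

-3.0

The distance was about 4.2 in the first image and 1.2 in the second, so they moved 3.0 units closer together.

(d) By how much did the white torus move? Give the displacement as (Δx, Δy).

(-2.1, -0.9)

The white torus started near (10.4, 6.1) and ended near (8.3, 5.2).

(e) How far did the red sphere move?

1.8

The red sphere was near (11.1, 4.0) before and (9.4, 3.3) after, so it travelled √(1.7² + 0.7²) ≈ 1.8 units.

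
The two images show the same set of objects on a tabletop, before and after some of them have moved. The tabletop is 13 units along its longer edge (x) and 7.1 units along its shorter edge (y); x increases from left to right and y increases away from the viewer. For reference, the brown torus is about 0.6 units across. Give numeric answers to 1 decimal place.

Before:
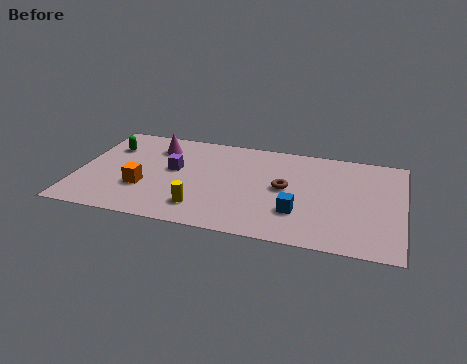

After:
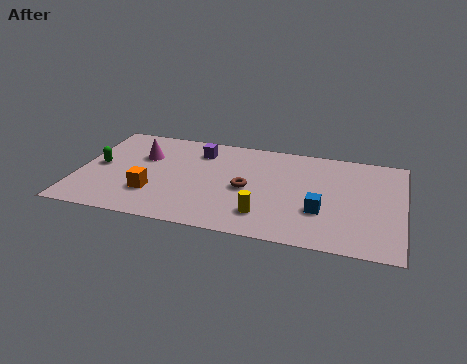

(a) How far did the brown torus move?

1.6

The brown torus moved from about (8.3, 3.7) to (6.8, 3.3), a distance of √(1.5² + 0.4²) ≈ 1.6.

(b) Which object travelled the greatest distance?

the yellow cylinder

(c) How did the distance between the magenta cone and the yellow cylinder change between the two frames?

+1.5

They were about 4.5 units apart before and 6.0 after — 1.5 units further apart.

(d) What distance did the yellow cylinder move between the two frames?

2.5

From (5.1, 1.5) to (7.6, 1.6), the yellow cylinder covered √(2.5² + 0.1²) ≈ 2.5 units.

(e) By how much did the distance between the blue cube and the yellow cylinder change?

-1.5

Before: roughly 3.8 units apart; after: 2.3. That's 1.5 units closer together.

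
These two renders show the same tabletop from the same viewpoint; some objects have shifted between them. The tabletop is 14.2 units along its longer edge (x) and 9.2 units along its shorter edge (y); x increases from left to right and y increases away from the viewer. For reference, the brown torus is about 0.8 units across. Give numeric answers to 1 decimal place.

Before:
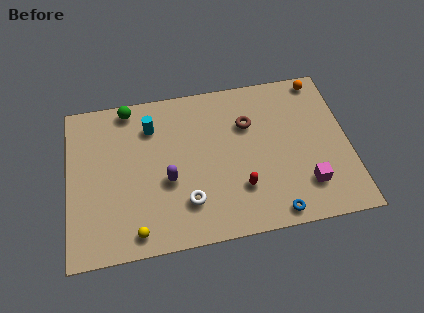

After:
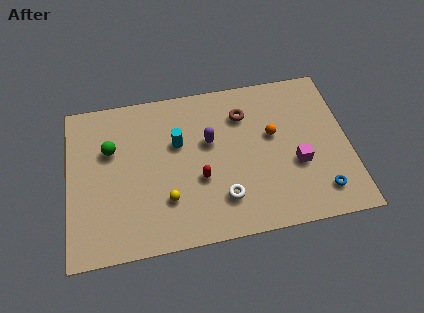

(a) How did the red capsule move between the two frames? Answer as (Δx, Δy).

(-2.0, 0.9)

The red capsule started near (8.6, 2.6) and ended near (6.6, 3.5).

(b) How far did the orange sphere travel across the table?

3.9

The orange sphere was near (13.0, 8.3) before and (10.4, 5.4) after, so it travelled √(2.6² + 2.9²) ≈ 3.9 units.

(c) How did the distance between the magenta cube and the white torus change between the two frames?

-2.0

The distance was about 6.0 in the first image and 4.0 in the second, so they moved 2.0 units closer together.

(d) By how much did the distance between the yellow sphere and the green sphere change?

-2.9

The distance was about 7.2 in the first image and 4.3 in the second, so they moved 2.9 units closer together.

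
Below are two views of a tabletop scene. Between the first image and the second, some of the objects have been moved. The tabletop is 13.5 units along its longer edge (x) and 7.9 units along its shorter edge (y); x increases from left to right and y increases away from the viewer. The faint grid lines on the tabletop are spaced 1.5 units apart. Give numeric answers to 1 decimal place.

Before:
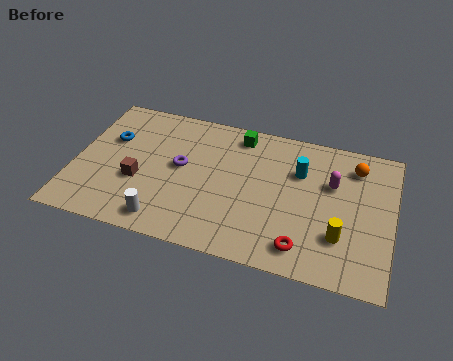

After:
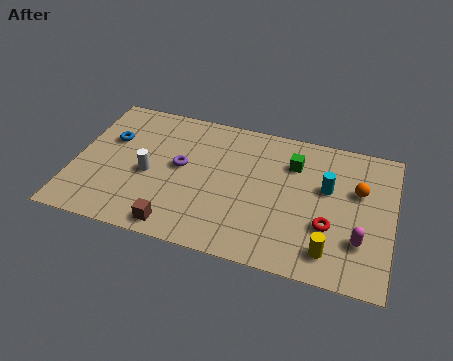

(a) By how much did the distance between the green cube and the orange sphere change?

-2.1

The distance was about 5.0 in the first image and 2.9 in the second, so they moved 2.1 units closer together.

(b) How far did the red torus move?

1.7

From (9.9, 1.3) to (10.9, 2.7), the red torus covered √(1.0² + 1.4²) ≈ 1.7 units.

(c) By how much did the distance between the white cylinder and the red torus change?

+1.9

Before: roughly 5.8 units apart; after: 7.7. That's 1.9 units further apart.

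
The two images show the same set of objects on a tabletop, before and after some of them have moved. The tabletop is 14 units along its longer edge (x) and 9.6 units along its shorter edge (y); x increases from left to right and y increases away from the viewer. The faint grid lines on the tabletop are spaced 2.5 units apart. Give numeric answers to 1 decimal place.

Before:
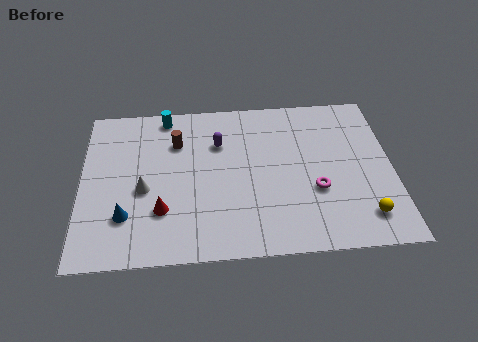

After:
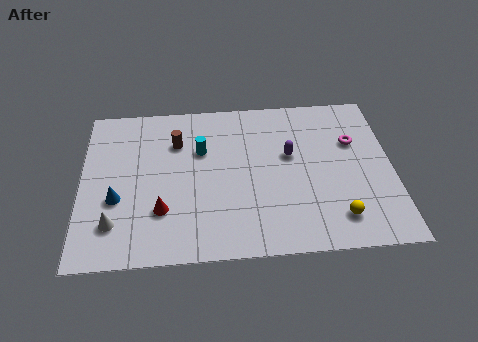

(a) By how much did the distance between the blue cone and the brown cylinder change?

-0.6

The distance was about 4.9 in the first image and 4.3 in the second, so they moved 0.6 units closer together.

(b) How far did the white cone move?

2.3

The white cone moved from about (2.8, 4.1) to (1.5, 2.2), a distance of √(1.3² + 1.9²) ≈ 2.3.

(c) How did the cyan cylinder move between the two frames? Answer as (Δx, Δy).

(1.6, -2.3)

From the two frames, the cyan cylinder sits at roughly (3.8, 8.6) before and (5.4, 6.3) after.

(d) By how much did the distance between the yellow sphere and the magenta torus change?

+1.9

They were about 2.7 units apart before and 4.6 after — 1.9 units further apart.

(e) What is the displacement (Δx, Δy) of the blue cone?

(-0.4, 1.0)

The blue cone started near (2.0, 2.6) and ended near (1.6, 3.6).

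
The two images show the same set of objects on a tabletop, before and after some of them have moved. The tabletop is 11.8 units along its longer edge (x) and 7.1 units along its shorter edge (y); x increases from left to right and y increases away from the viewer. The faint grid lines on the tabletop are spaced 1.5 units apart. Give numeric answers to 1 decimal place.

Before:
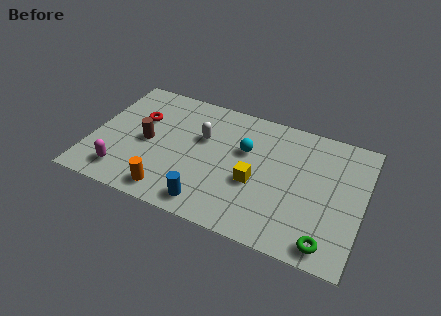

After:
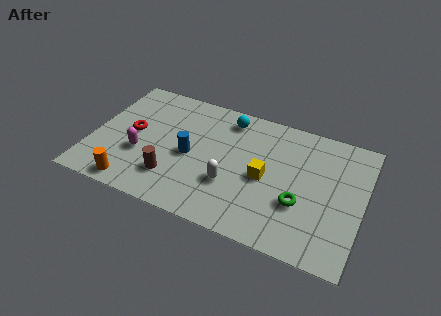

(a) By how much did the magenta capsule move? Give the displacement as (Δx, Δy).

(0.6, 1.3)

The magenta capsule started near (1.6, 1.3) and ended near (2.2, 2.6).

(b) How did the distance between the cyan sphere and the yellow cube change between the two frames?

+1.6

The distance was about 1.7 in the first image and 3.3 in the second, so they moved 1.6 units further apart.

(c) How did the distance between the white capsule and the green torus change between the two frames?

-3.8

The distance was about 6.8 in the first image and 3.0 in the second, so they moved 3.8 units closer together.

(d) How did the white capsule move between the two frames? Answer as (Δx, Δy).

(1.5, -2.1)

From the two frames, the white capsule sits at roughly (4.7, 4.5) before and (6.2, 2.4) after.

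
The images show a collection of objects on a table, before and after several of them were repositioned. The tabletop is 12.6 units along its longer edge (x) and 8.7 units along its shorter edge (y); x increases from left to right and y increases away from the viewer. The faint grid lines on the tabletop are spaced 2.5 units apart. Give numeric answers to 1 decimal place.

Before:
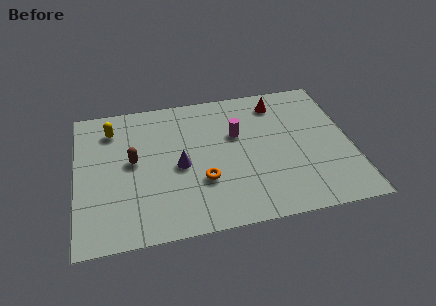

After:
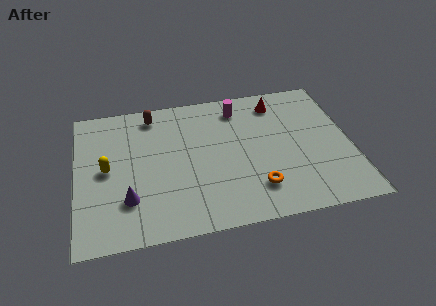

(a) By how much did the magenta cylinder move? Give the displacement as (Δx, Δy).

(0.2, 1.7)

The magenta cylinder started near (7.4, 5.5) and ended near (7.6, 7.2).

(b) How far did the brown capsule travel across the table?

3.0

The brown capsule was near (2.6, 4.7) before and (3.6, 7.5) after, so it travelled √(1.0² + 2.8²) ≈ 3.0 units.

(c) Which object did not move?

the red cone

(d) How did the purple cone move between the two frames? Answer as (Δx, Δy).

(-2.4, -1.6)

The purple cone was at about (4.7, 4.0) and moved to about (2.3, 2.4).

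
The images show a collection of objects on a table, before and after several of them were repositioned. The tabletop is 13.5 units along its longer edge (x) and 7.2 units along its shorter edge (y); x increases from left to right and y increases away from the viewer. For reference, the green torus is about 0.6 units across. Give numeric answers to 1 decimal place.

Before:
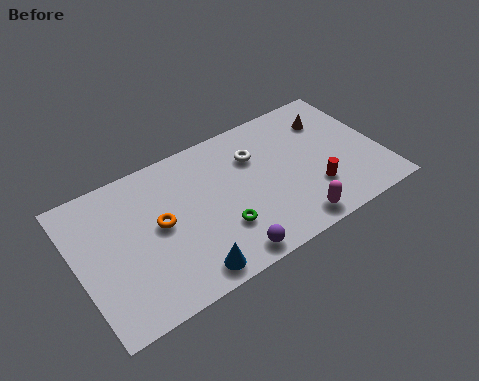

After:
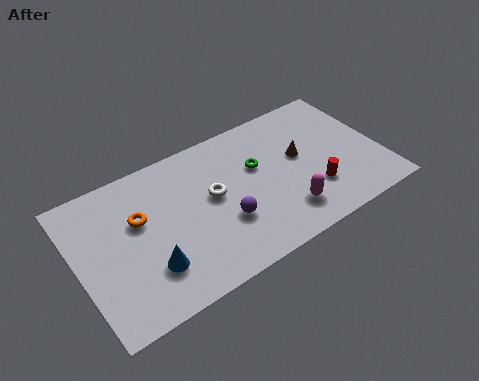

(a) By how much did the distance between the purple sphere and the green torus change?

+1.3

The distance was about 1.4 in the first image and 2.7 in the second, so they moved 1.3 units further apart.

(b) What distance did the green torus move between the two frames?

3.0

The green torus moved from about (6.1, 2.2) to (8.1, 4.5), a distance of √(2.0² + 2.3²) ≈ 3.0.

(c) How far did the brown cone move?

2.1

The brown cone was near (11.6, 5.4) before and (10.0, 4.1) after, so it travelled √(1.6² + 1.3²) ≈ 2.1 units.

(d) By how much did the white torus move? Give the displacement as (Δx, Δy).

(-2.1, -1.1)

From the two frames, the white torus sits at roughly (8.1, 5.1) before and (6.0, 4.0) after.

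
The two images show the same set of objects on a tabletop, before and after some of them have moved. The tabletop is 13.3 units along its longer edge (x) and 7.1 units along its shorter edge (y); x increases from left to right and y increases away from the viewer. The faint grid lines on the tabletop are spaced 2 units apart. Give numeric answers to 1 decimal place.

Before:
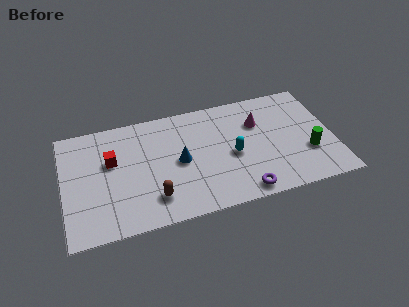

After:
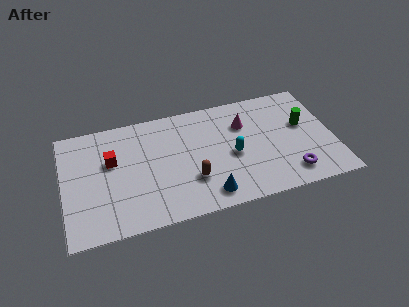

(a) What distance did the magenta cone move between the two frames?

0.7

The magenta cone was near (9.7, 4.9) before and (9.0, 5.0) after, so it travelled √(0.7² + 0.1²) ≈ 0.7 units.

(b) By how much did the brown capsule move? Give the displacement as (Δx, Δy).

(1.9, 0.6)

The brown capsule started near (4.3, 1.6) and ended near (6.2, 2.2).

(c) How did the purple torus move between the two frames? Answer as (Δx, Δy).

(2.4, 0.5)

The purple torus started near (8.6, 0.8) and ended near (11.0, 1.3).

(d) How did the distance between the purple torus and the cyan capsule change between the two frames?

+0.9

They were about 2.4 units apart before and 3.3 after — 0.9 units further apart.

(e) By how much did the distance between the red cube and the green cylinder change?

-0.3

Before: roughly 9.8 units apart; after: 9.5. That's 0.3 units closer together.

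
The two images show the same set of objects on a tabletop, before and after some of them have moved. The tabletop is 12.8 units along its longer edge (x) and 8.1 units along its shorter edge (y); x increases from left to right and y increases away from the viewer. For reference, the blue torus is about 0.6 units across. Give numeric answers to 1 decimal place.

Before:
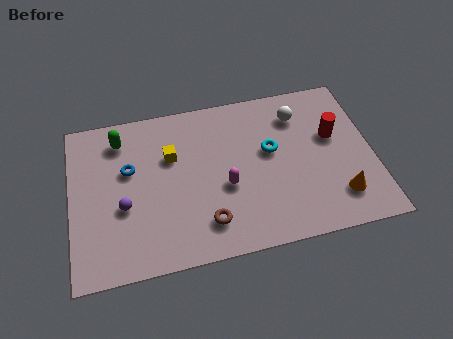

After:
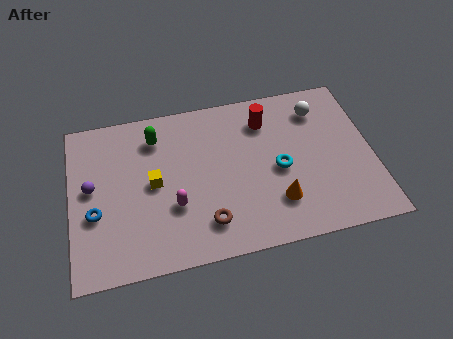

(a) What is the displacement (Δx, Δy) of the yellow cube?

(-0.8, -1.2)

The yellow cube was at about (4.3, 5.3) and moved to about (3.5, 4.1).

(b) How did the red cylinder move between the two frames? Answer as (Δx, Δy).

(-2.8, 1.4)

The red cylinder was at about (11.2, 4.9) and moved to about (8.4, 6.3).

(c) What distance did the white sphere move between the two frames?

0.9

From (9.8, 6.3) to (10.7, 6.4), the white sphere covered √(0.9² + 0.1²) ≈ 0.9 units.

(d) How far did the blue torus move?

2.4

The blue torus moved from about (2.5, 5.0) to (1.0, 3.1), a distance of √(1.5² + 1.9²) ≈ 2.4.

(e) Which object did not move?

the brown torus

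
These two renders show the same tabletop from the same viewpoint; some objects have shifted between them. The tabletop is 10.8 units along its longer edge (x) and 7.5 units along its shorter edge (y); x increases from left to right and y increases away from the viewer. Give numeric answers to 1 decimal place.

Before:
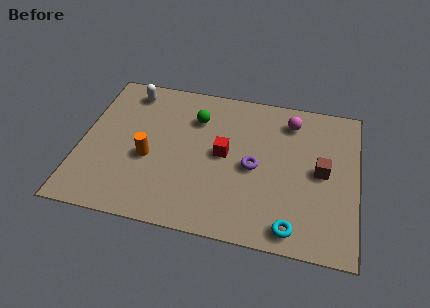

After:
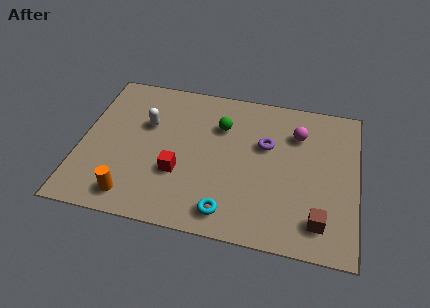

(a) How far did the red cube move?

2.1

From (5.6, 3.9) to (3.9, 2.6), the red cube covered √(1.7² + 1.3²) ≈ 2.1 units.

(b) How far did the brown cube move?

2.4

The brown cube was near (9.4, 3.8) before and (9.4, 1.4) after, so it travelled √(0.0² + 2.4²) ≈ 2.4 units.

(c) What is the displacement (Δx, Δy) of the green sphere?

(1.0, -0.2)

The green sphere was at about (4.4, 5.5) and moved to about (5.4, 5.3).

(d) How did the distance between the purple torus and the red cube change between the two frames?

+2.6

The distance was about 1.3 in the first image and 3.9 in the second, so they moved 2.6 units further apart.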